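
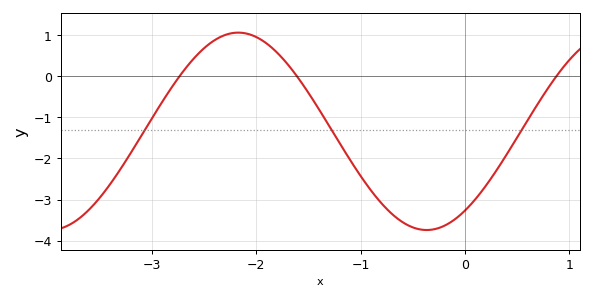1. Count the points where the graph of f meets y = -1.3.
3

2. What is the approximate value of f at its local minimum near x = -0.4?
-3.7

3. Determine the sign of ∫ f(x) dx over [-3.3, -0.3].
negative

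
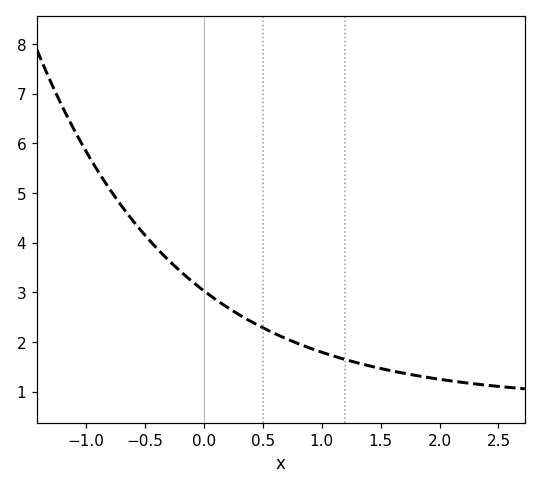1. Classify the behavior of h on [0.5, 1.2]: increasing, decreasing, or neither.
decreasing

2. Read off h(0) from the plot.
3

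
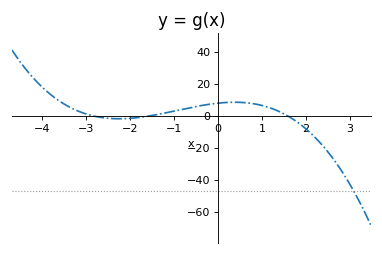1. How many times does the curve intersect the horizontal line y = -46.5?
1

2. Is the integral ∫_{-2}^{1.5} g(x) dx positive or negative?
positive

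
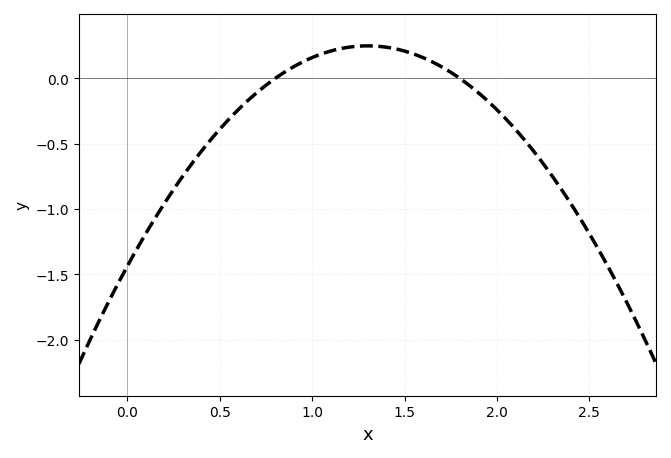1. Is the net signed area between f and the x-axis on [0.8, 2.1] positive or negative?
positive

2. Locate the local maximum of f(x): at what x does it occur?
1.3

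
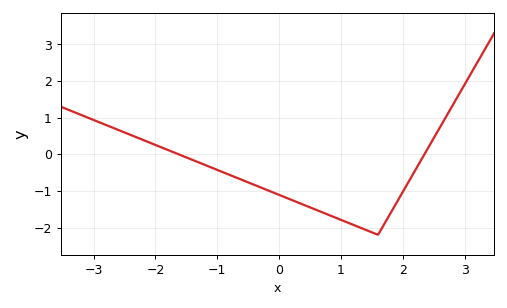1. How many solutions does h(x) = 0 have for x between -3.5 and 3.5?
2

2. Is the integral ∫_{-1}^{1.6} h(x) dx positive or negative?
negative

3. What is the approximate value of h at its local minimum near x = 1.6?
-2.2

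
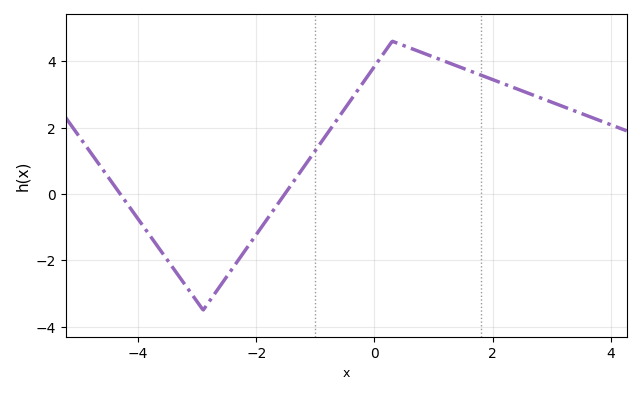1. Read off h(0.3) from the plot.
4.6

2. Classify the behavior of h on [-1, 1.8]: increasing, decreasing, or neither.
neither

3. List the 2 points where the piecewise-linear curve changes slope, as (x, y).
(-2.9, -3.5); (0.3, 4.6)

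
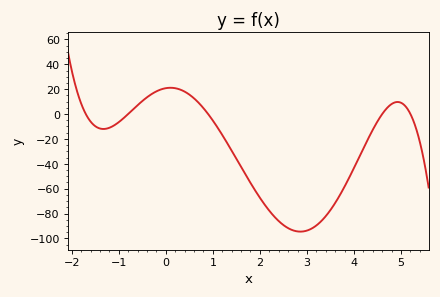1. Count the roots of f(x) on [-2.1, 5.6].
5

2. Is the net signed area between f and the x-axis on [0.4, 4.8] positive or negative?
negative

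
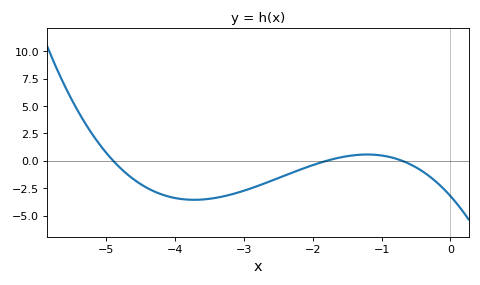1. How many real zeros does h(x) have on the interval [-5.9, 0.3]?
3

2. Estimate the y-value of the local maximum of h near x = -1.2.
0.577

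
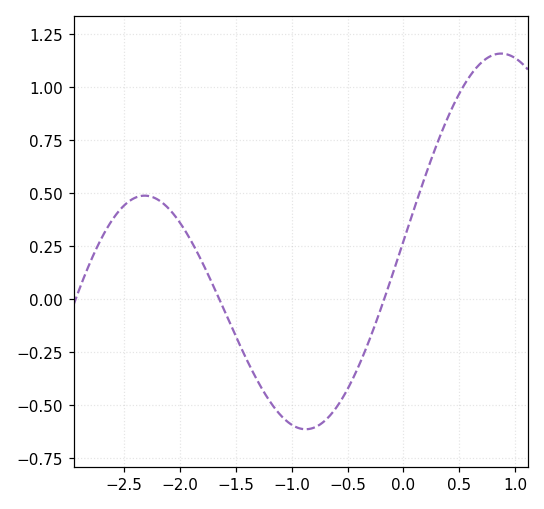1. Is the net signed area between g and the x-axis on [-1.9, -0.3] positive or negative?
negative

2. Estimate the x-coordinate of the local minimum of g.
-0.873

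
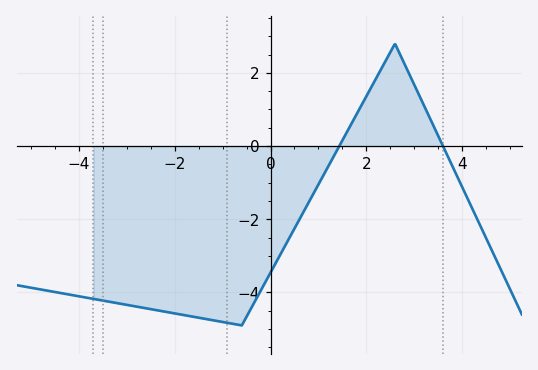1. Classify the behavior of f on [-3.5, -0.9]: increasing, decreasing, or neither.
decreasing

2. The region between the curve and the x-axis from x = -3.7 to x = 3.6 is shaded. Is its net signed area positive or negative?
negative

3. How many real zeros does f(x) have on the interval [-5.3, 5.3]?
2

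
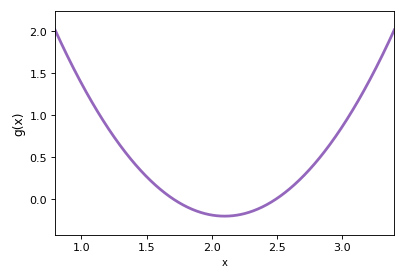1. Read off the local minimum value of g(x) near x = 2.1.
-0.2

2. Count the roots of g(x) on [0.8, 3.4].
2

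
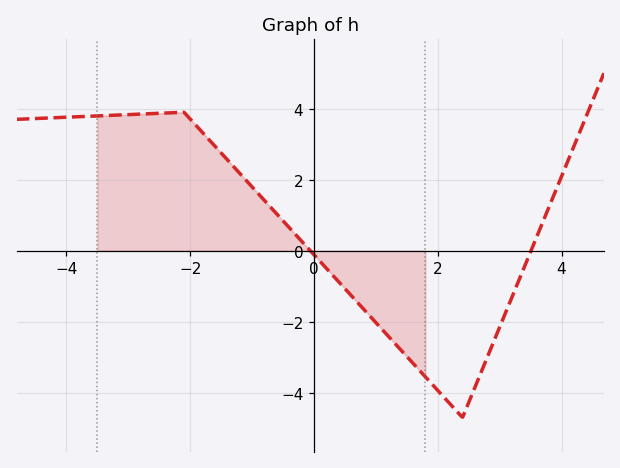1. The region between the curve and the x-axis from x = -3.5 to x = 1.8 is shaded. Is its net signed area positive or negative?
positive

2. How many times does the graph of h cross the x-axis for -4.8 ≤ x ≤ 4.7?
2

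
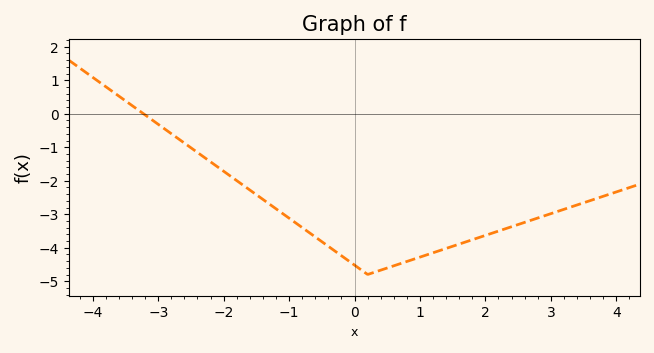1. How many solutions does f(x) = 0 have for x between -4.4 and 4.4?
1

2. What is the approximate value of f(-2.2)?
-1.44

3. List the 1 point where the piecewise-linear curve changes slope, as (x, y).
(0.2, -4.8)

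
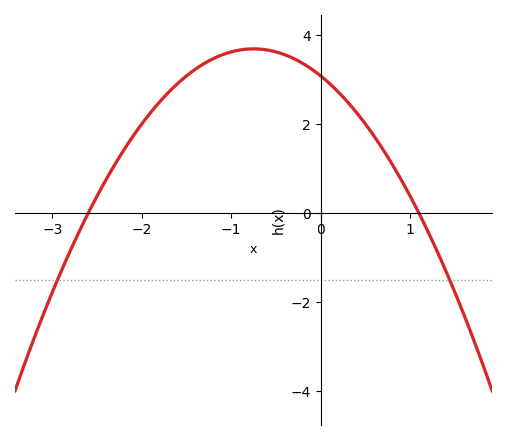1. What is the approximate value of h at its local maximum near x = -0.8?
3.6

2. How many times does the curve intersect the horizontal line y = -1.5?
2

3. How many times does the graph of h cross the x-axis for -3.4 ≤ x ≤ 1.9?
2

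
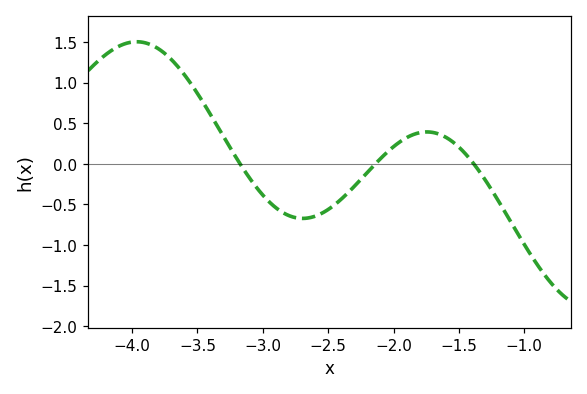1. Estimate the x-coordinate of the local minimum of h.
-2.7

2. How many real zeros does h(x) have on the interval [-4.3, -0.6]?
3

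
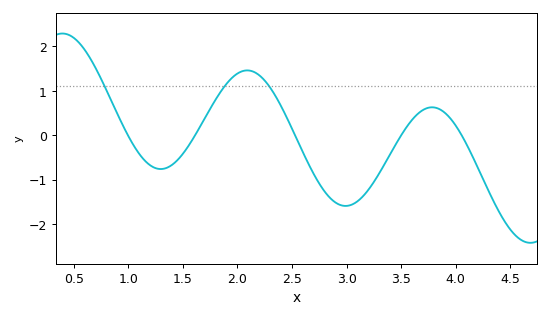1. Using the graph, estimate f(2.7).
-0.878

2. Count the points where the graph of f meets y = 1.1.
3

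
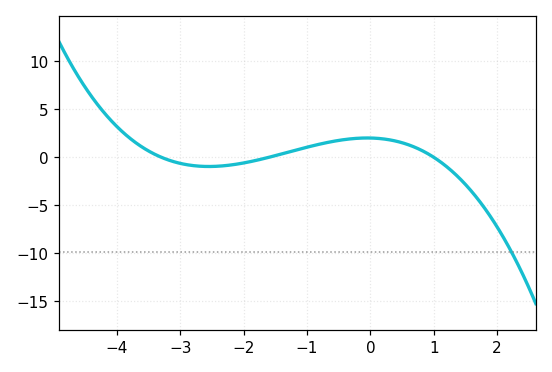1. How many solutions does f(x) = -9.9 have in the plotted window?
1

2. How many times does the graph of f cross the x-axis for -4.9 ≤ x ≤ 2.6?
3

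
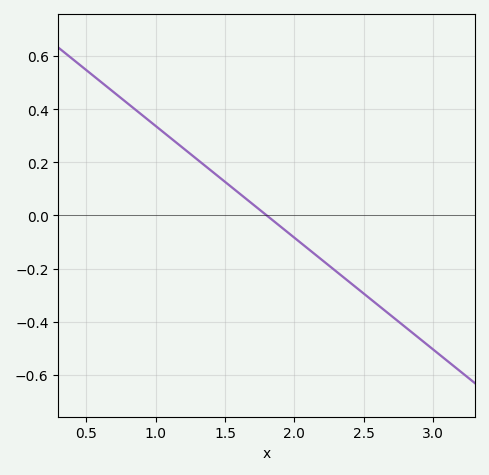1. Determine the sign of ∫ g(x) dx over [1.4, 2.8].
negative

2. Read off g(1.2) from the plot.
0.26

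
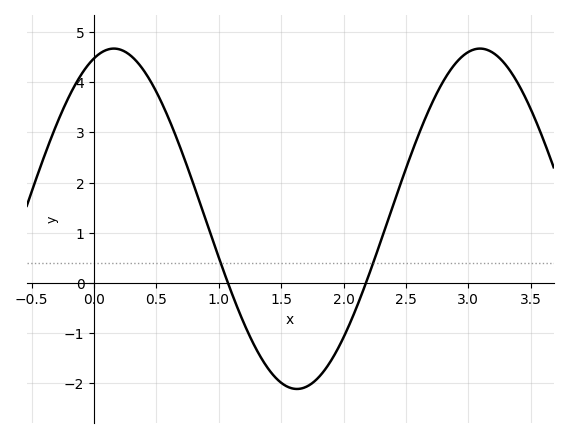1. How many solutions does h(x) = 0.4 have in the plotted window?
2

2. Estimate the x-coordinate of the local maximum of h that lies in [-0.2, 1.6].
0.159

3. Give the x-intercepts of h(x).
1.07, 2.18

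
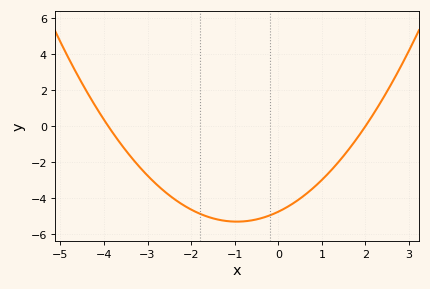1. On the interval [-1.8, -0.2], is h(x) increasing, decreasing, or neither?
neither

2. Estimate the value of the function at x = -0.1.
-4.8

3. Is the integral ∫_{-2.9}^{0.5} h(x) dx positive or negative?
negative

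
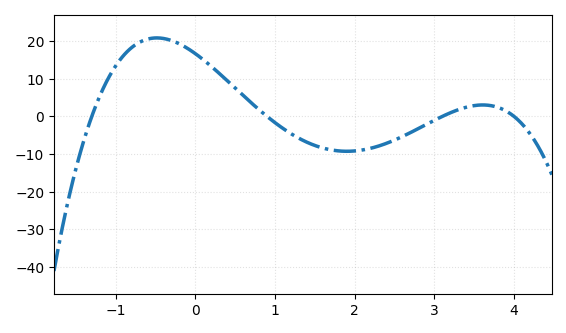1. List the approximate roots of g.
-1.3, 0.9, 3.1, 4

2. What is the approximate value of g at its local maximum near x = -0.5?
21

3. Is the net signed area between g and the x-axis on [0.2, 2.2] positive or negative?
negative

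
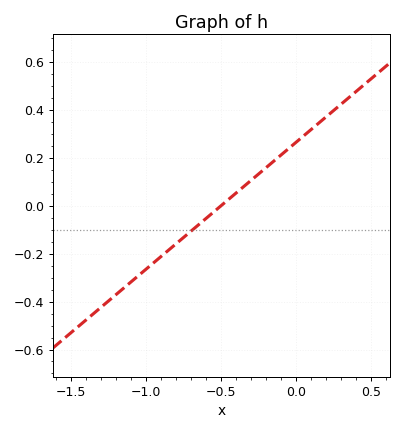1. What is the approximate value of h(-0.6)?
-0.06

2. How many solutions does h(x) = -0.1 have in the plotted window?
1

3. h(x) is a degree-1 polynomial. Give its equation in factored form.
y = 0.53(x + 0.5)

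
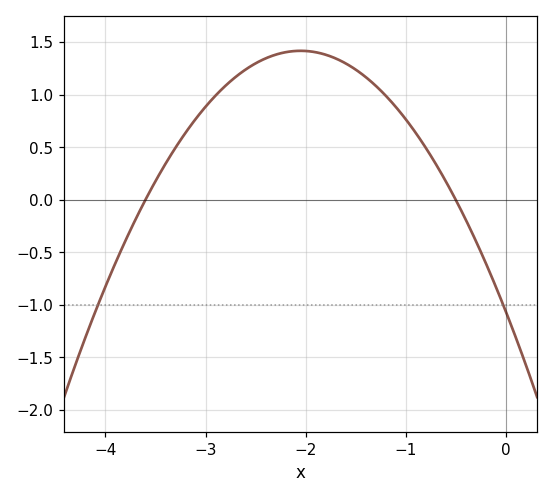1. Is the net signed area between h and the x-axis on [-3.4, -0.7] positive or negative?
positive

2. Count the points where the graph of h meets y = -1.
2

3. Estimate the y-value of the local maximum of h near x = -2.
1.4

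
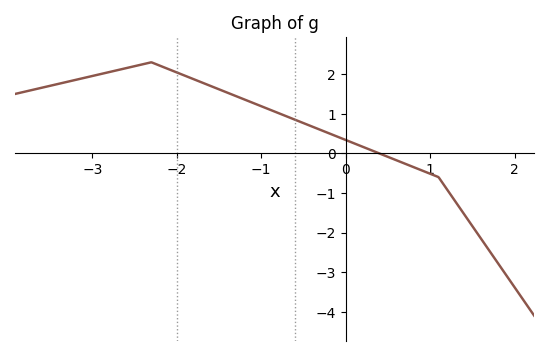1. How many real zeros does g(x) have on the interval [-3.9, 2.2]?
1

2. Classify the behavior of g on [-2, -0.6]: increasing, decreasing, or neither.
decreasing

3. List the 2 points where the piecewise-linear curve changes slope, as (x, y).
(-2.3, 2.3); (1.1, -0.6)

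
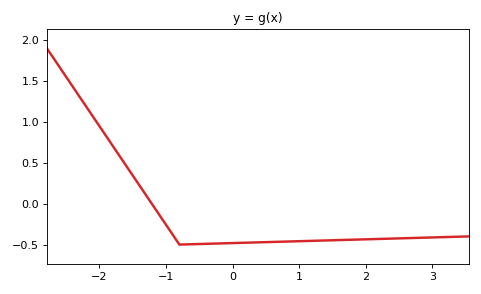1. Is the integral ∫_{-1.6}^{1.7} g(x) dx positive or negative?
negative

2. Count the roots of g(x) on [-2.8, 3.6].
1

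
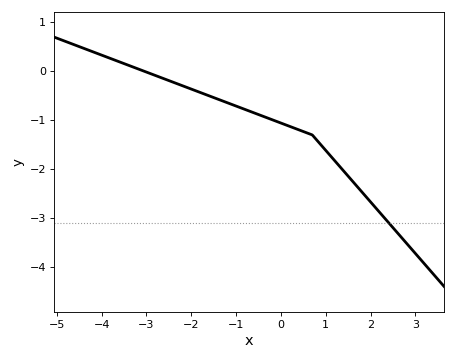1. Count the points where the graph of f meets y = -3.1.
1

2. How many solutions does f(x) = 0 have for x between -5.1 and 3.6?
1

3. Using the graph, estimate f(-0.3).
-0.953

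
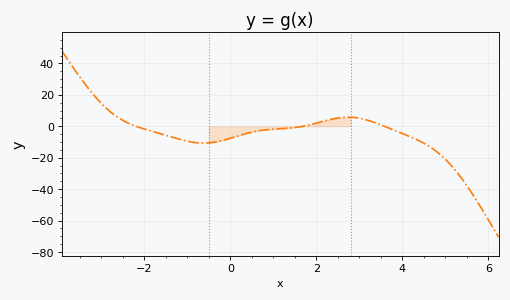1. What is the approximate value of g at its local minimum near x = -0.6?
-10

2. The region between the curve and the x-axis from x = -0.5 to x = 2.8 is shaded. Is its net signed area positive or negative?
negative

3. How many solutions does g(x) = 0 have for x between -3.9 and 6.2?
3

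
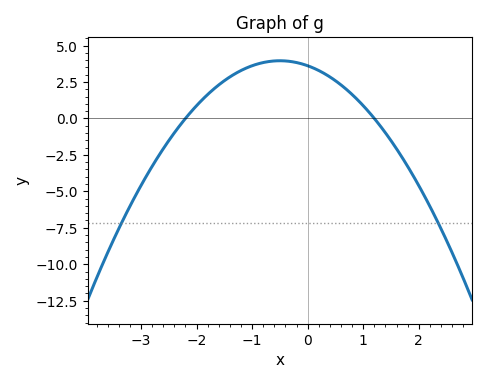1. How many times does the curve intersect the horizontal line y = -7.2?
2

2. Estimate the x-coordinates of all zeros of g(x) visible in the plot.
-2.2, 1.2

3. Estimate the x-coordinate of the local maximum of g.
-0.5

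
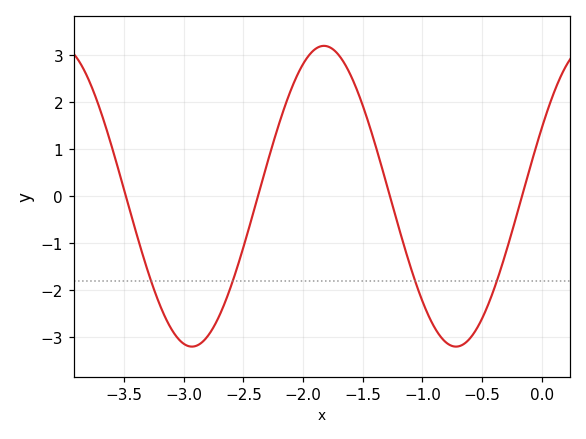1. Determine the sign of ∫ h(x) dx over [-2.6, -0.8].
positive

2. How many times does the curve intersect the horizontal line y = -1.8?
4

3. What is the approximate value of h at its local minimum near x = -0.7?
-3.2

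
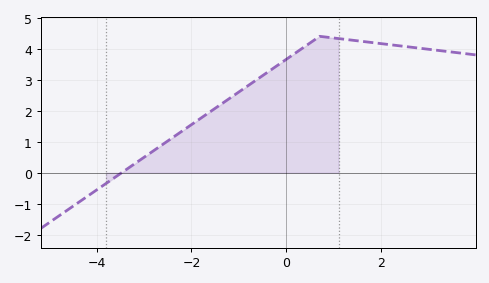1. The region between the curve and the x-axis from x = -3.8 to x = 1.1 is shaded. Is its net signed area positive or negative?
positive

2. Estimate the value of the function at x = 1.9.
4.2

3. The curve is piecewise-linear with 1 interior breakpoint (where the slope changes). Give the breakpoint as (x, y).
(0.7, 4.4)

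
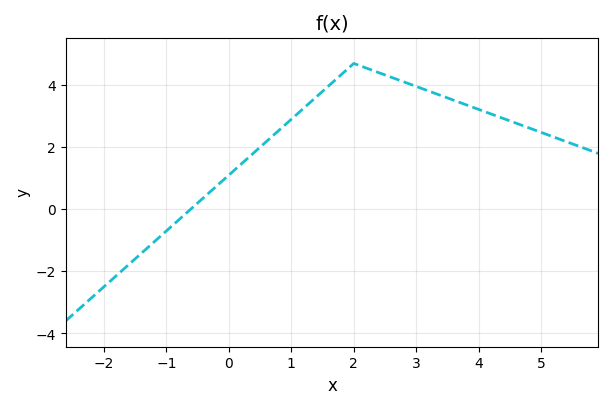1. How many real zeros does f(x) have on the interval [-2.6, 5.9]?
1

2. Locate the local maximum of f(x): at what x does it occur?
2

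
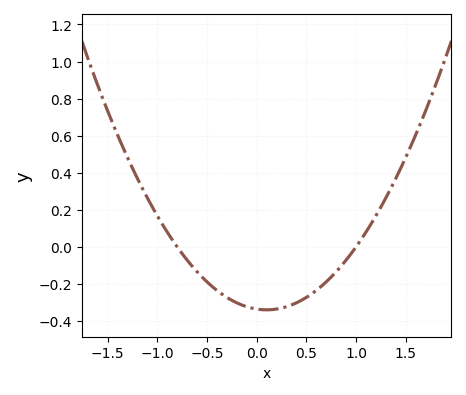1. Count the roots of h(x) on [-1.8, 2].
2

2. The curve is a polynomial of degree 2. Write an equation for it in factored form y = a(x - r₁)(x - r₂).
y = 0.42(x + 0.8)(x - 1)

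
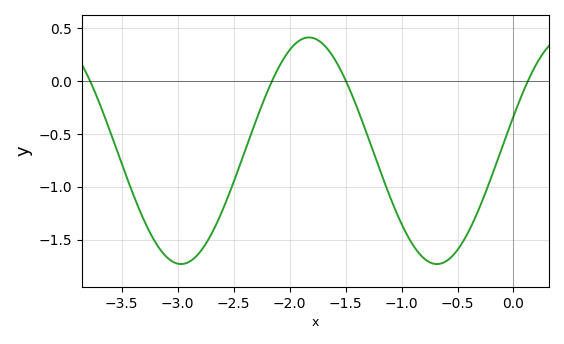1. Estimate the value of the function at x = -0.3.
-1.19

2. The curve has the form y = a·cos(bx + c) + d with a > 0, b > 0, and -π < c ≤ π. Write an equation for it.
y = 1.07cos(2.75x - 1.26) - 0.66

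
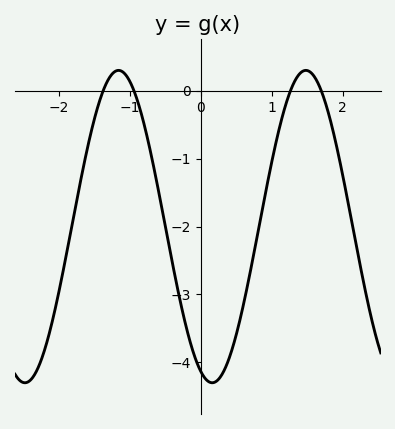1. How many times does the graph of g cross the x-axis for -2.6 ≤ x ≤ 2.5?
4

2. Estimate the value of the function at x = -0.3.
-3.1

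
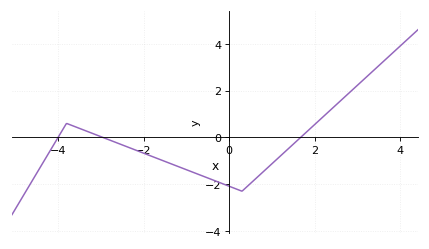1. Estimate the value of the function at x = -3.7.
0.529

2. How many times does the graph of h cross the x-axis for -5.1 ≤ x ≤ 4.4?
3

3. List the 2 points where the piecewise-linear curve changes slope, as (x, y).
(-3.8, 0.6); (0.3, -2.3)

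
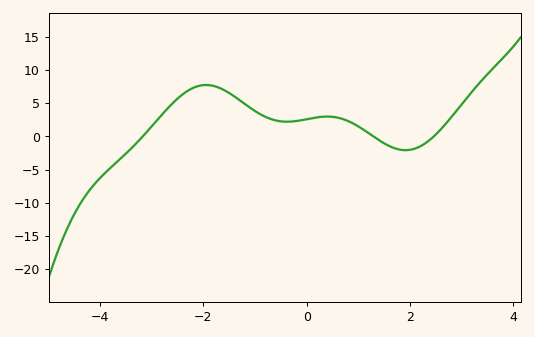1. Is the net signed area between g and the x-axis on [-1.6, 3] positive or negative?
positive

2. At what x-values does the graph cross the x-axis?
-3.2, 1.2, 2.4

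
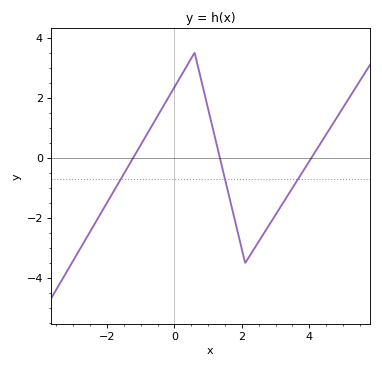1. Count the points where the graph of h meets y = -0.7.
3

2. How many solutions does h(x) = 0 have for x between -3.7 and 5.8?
3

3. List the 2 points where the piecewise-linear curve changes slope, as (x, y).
(0.6, 3.5); (2.1, -3.5)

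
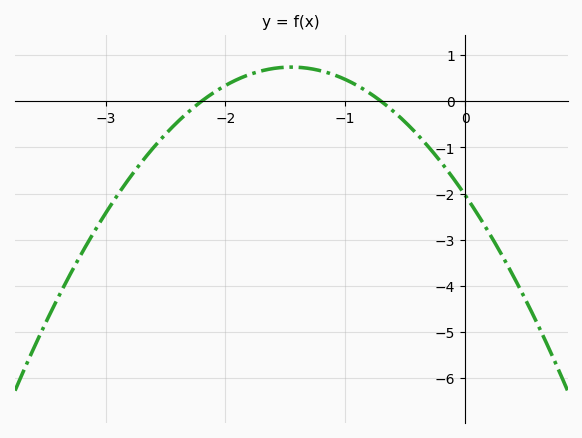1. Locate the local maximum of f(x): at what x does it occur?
-1.45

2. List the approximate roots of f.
-2.2, -0.7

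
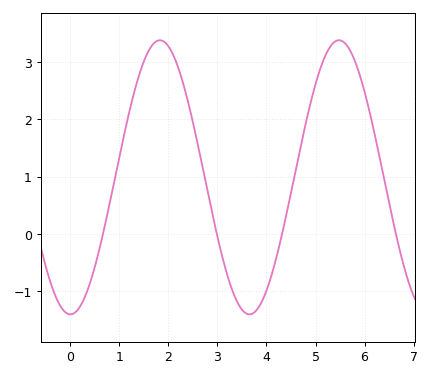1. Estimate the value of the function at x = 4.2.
-0.416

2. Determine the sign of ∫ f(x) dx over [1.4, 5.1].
positive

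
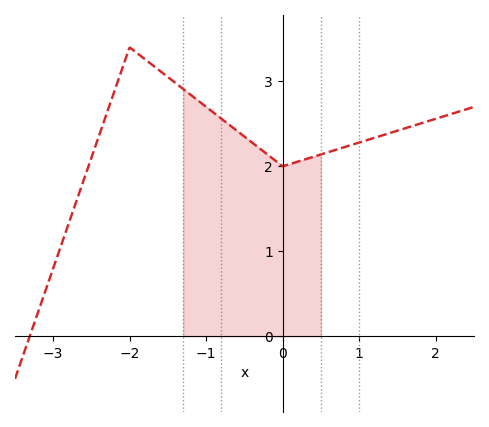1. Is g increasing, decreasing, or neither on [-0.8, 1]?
neither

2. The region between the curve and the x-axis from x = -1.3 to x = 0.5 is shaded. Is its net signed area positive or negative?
positive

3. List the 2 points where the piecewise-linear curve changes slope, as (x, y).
(-2, 3.4); (0, 2)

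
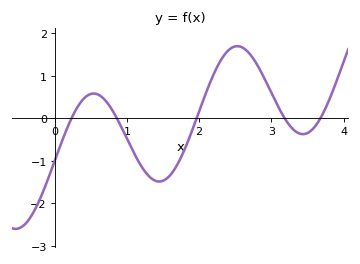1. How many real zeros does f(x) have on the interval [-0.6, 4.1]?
5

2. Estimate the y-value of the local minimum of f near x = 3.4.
-0.372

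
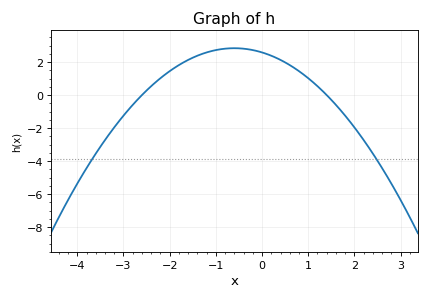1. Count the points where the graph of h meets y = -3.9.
2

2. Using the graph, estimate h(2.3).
-3.2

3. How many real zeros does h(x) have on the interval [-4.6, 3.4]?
2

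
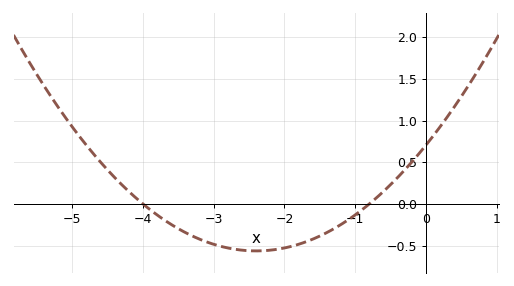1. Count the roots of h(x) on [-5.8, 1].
2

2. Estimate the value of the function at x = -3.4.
-0.35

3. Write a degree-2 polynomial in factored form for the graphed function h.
y = 0.22(x + 4)(x + 0.8)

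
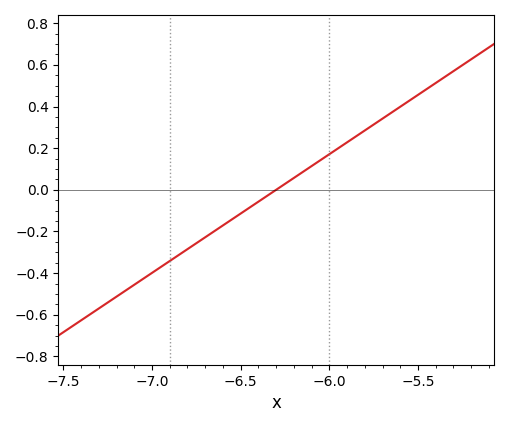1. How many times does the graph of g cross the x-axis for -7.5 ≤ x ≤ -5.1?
1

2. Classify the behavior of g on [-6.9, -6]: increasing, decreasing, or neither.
increasing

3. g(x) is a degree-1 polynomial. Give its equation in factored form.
y = 0.57(x + 6.3)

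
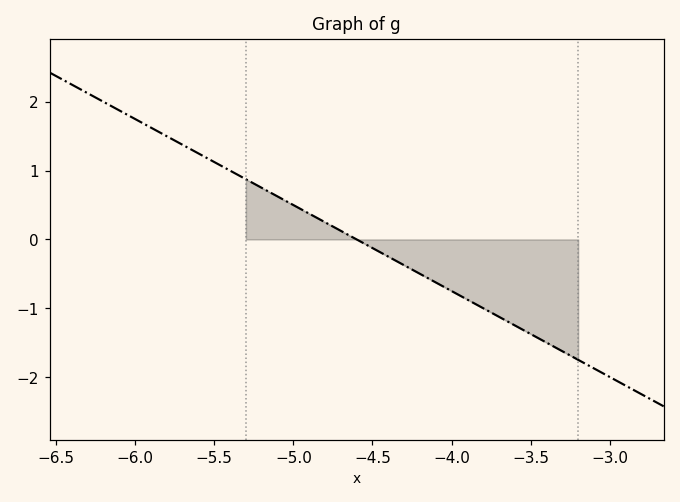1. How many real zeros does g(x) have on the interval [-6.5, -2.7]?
1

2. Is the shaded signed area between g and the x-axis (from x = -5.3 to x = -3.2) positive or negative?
negative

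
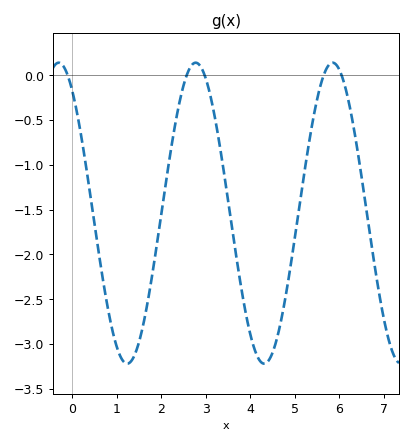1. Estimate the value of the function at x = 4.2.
-3.17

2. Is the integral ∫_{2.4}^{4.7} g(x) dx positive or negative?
negative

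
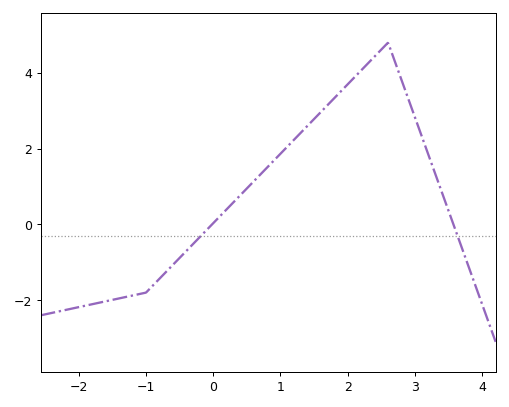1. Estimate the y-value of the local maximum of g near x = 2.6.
4.8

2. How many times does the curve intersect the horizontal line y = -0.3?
2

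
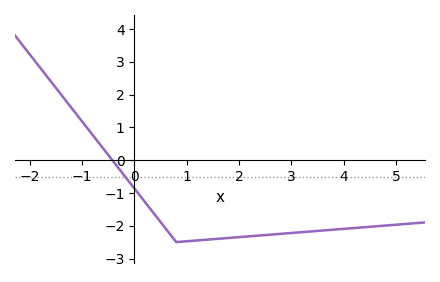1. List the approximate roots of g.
-0.4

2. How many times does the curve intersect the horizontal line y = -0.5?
1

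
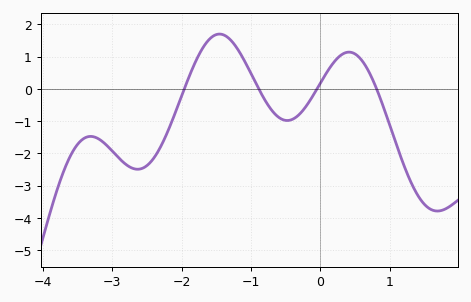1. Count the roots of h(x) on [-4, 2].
4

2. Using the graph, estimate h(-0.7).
-0.663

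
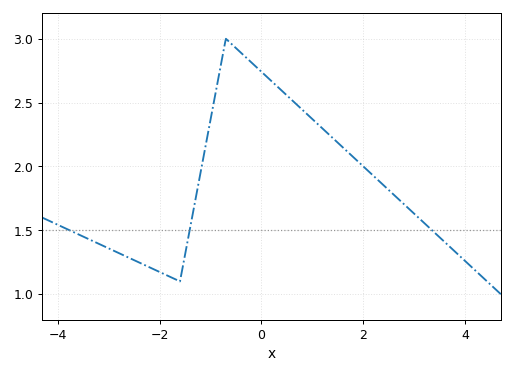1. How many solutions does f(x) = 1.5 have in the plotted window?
3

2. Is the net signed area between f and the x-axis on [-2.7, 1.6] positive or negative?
positive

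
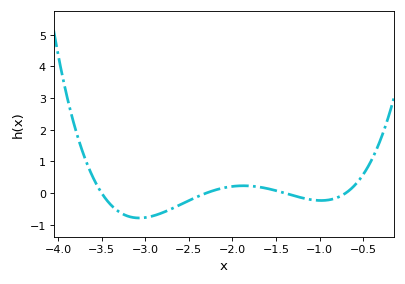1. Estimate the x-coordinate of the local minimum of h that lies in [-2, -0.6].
-1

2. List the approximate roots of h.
-3.5, -2.3, -1.4, -0.7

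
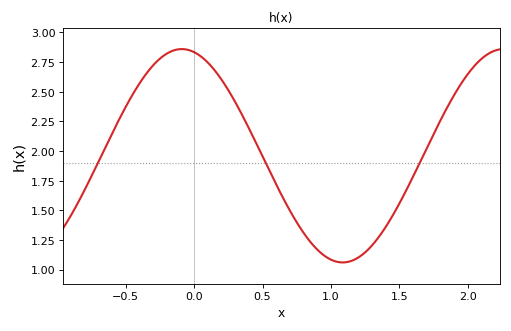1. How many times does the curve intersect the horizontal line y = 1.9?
3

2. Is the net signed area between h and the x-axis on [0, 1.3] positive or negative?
positive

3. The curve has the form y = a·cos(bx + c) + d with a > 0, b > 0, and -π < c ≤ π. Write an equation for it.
y = 0.9cos(2.67x + 0.242) + 1.96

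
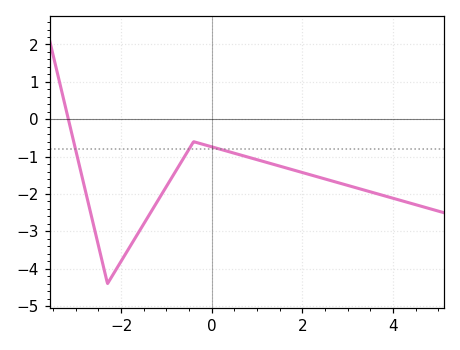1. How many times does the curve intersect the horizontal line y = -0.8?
3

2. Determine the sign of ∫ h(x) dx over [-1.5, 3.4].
negative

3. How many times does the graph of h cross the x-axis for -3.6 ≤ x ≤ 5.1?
1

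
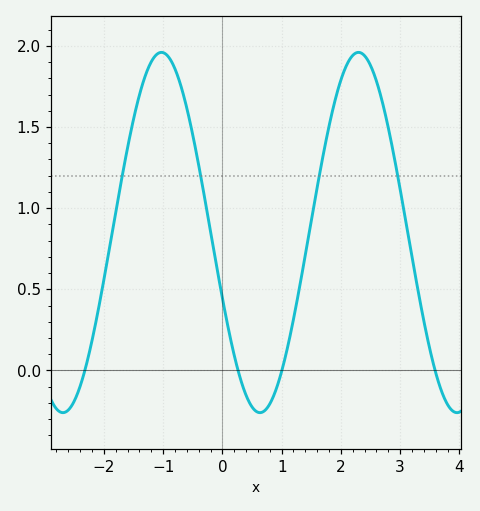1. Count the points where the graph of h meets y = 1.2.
4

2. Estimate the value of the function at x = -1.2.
1.9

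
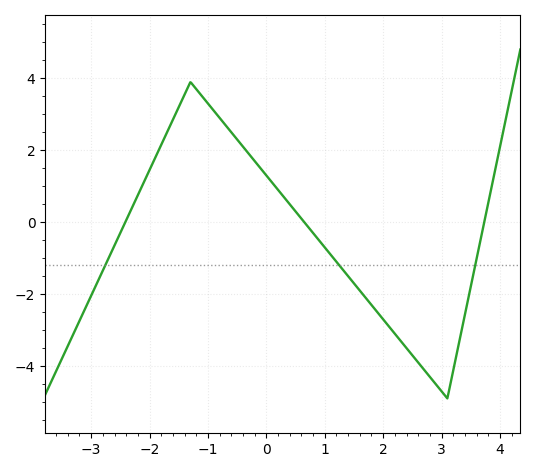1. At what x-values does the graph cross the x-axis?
-2.42, 0.65, 3.73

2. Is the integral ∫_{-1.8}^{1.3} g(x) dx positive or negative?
positive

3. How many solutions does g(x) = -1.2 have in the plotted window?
3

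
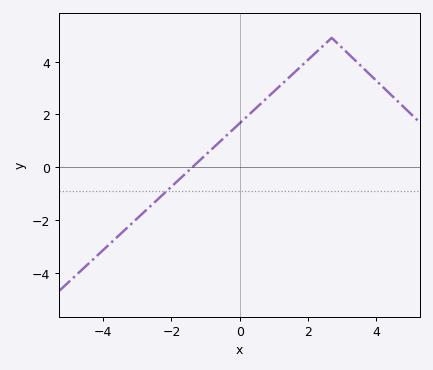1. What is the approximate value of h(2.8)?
4.78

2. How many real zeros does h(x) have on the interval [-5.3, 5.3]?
1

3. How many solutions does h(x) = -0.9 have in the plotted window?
1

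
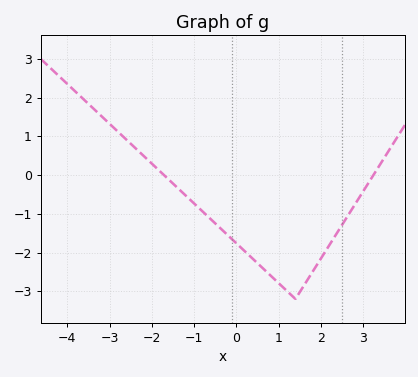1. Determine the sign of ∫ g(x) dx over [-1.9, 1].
negative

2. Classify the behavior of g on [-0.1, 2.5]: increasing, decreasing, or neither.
neither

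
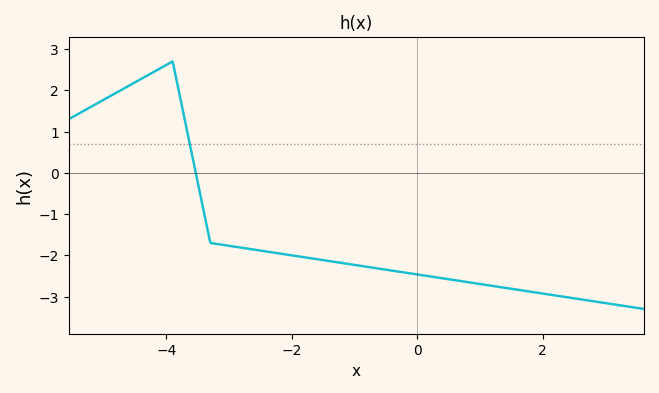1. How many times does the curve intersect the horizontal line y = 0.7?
1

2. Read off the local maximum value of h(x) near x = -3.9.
2.7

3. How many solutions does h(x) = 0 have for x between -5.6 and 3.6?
1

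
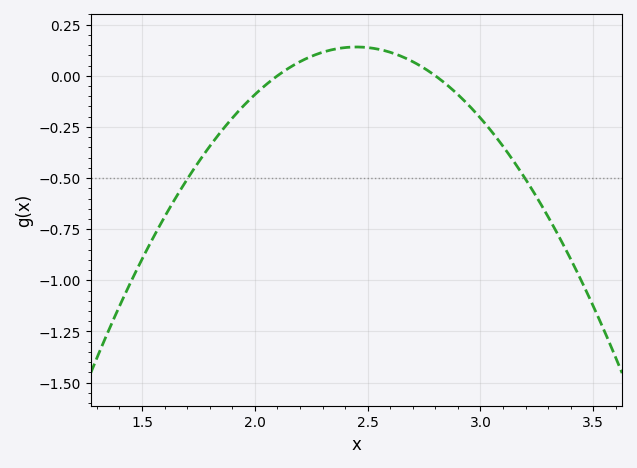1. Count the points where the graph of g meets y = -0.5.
2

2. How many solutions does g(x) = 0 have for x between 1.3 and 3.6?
2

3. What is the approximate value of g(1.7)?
-0.5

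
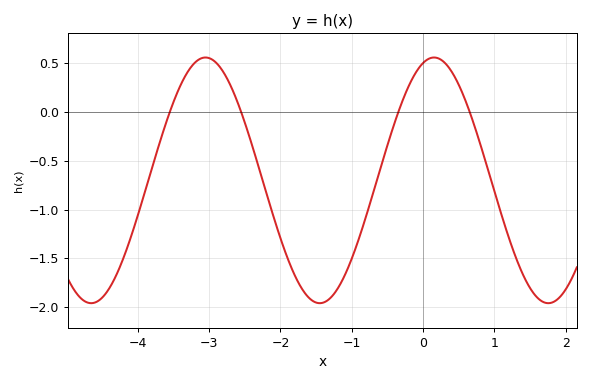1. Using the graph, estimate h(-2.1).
-1.07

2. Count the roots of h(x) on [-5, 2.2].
4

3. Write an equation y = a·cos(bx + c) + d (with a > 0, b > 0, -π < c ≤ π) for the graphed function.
y = 1.26cos(1.96x - 0.302) - 0.7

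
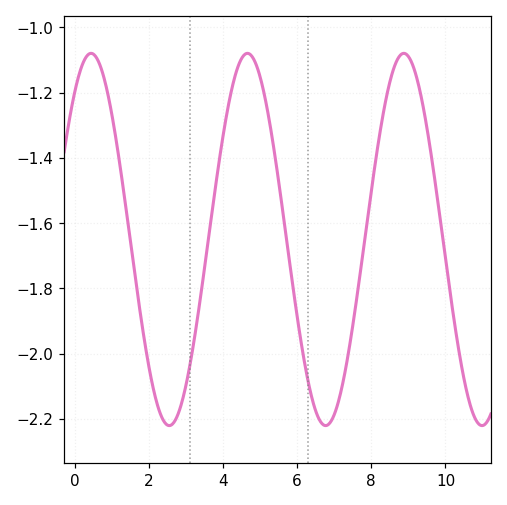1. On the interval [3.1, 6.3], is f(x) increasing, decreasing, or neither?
neither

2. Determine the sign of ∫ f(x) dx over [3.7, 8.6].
negative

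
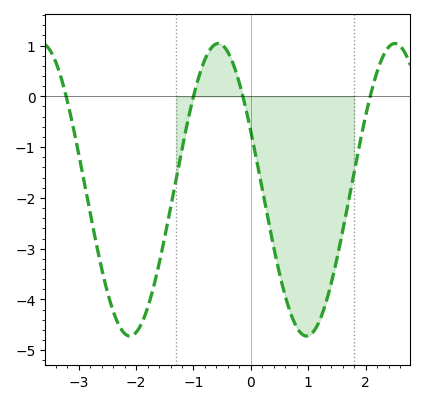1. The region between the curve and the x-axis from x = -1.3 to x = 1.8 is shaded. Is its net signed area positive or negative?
negative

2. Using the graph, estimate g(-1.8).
-4.2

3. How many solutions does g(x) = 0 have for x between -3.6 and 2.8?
4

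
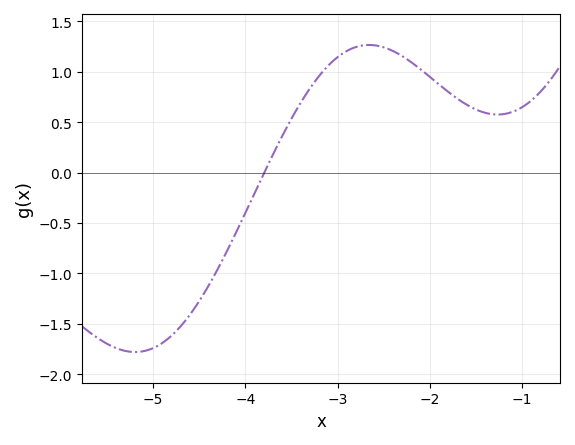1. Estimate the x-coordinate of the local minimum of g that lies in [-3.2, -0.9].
-1.3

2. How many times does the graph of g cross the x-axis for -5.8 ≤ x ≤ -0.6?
1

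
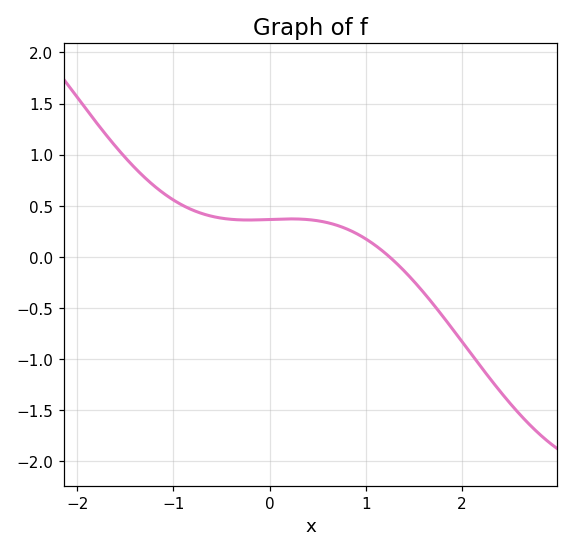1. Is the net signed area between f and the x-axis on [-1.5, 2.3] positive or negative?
positive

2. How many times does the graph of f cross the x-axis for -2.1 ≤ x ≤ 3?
1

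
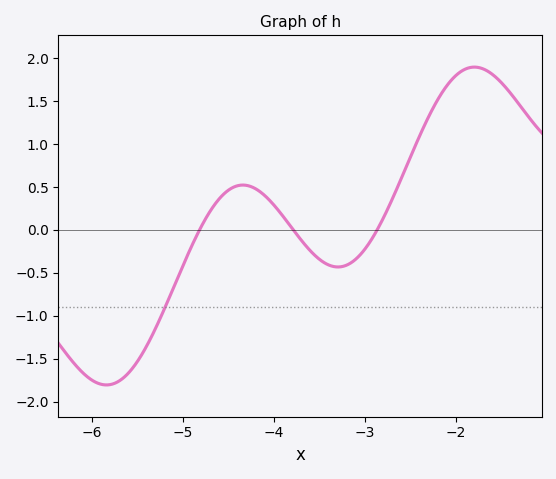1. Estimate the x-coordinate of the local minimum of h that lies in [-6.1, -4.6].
-5.8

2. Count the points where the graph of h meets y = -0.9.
1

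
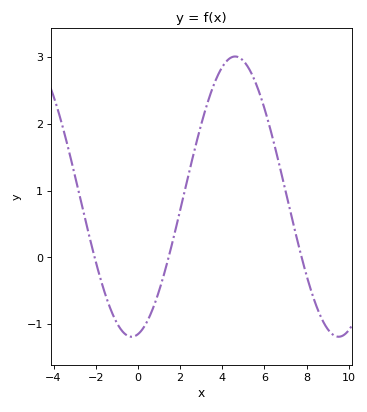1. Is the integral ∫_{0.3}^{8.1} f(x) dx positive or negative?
positive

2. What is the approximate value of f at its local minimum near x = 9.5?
-1.19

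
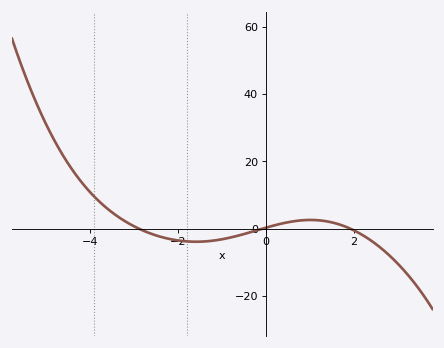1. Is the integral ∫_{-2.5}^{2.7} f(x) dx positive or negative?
negative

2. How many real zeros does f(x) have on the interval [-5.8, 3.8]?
3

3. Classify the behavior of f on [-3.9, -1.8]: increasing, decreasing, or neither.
decreasing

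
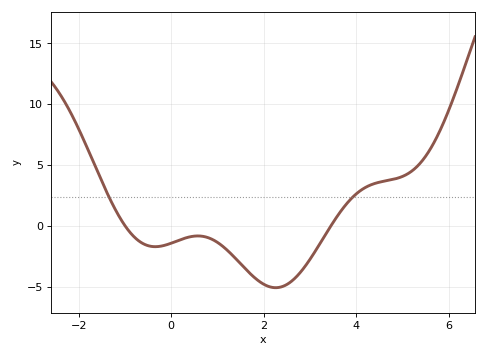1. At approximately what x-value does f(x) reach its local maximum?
0.576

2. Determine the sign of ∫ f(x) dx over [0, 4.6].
negative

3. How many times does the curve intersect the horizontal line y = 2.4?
2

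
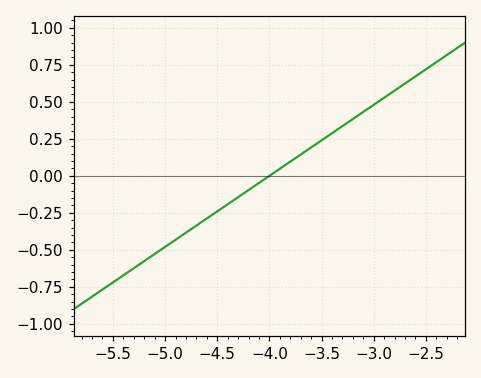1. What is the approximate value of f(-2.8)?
0.576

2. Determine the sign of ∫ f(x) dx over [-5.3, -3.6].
negative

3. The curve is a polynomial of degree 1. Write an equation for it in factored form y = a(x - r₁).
y = 0.48(x + 4)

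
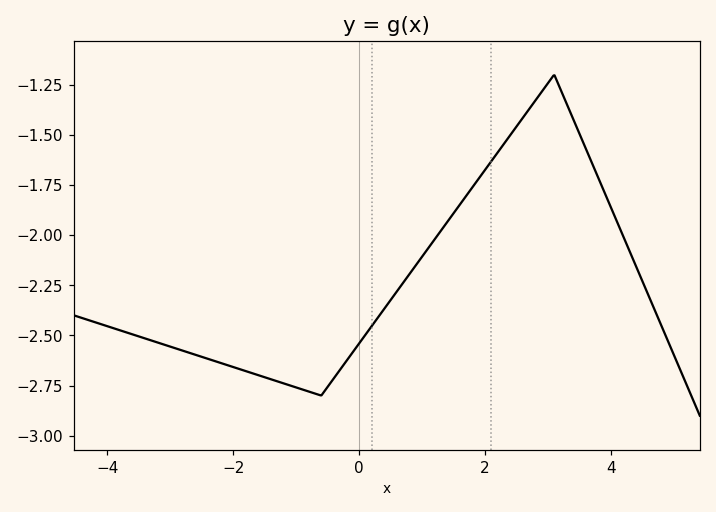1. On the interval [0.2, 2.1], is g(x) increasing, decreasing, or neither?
increasing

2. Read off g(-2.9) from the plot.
-2.57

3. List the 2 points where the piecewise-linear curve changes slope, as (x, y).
(-0.6, -2.8); (3.1, -1.2)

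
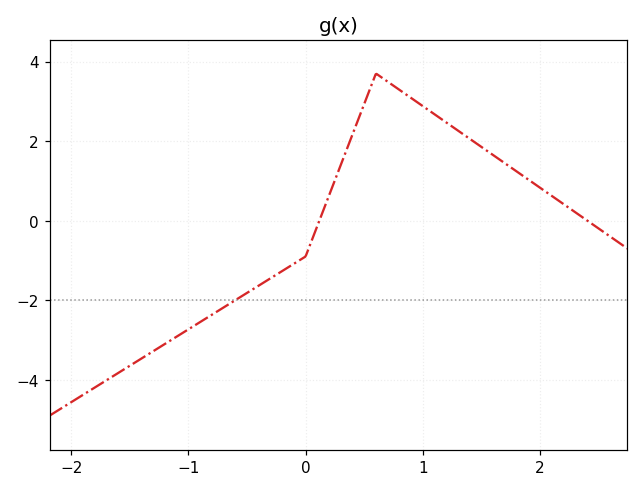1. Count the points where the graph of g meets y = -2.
1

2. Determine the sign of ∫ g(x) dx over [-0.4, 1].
positive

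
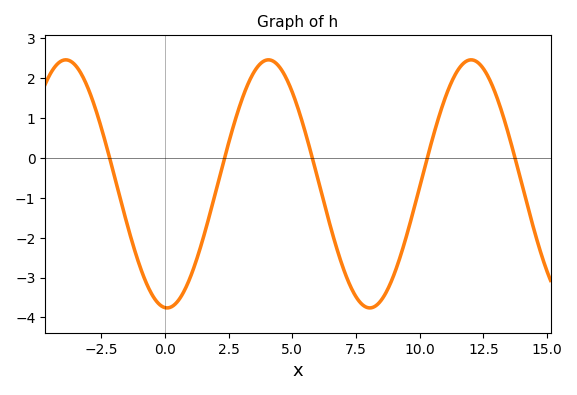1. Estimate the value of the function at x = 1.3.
-2.4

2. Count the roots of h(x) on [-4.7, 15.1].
5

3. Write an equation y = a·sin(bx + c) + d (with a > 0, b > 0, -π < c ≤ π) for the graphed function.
y = 3.11sin(0.79x - 1.6) - 0.65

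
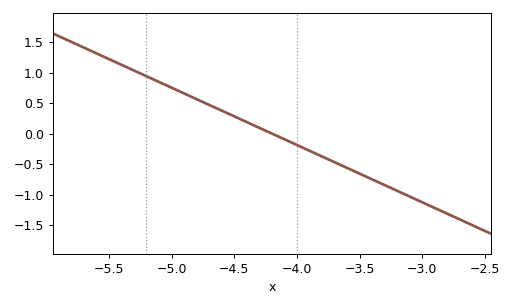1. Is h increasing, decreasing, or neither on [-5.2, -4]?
decreasing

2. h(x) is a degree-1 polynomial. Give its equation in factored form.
y = -0.94(x + 4.2)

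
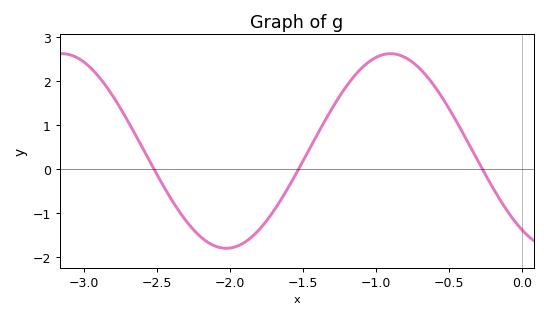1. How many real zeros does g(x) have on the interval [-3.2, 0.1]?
3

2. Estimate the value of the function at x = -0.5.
1.4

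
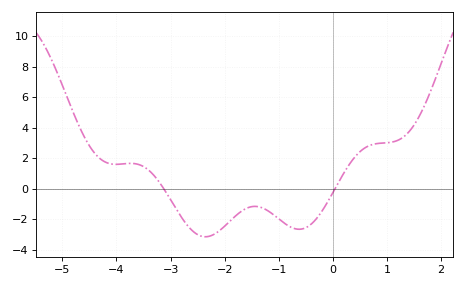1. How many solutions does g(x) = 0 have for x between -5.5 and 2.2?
2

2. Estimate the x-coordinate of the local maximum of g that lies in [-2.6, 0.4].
-1.4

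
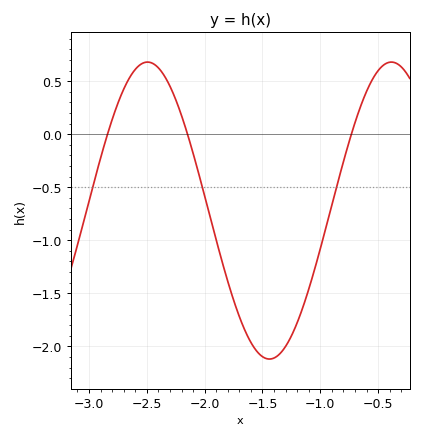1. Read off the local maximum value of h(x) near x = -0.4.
0.7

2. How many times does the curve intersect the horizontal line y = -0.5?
3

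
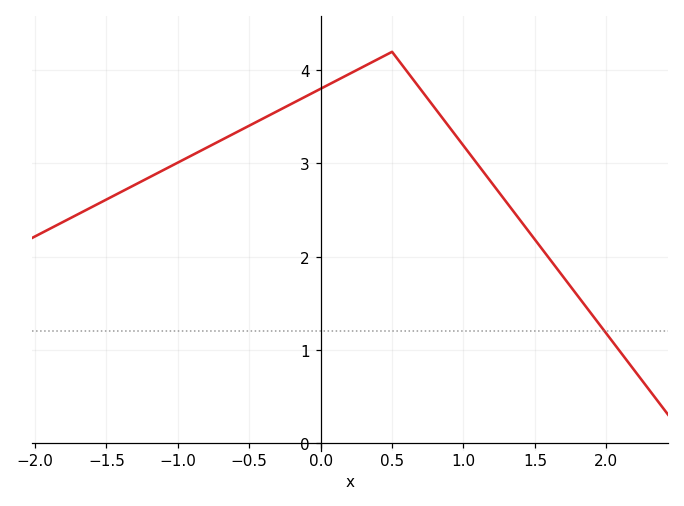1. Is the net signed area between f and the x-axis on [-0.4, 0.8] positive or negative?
positive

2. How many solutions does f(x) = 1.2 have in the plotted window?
1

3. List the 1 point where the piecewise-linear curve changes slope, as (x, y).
(0.5, 4.2)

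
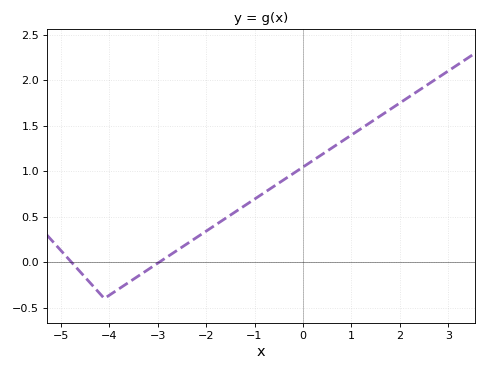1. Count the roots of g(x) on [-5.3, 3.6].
2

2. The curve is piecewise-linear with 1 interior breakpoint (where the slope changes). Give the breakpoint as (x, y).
(-4.1, -0.4)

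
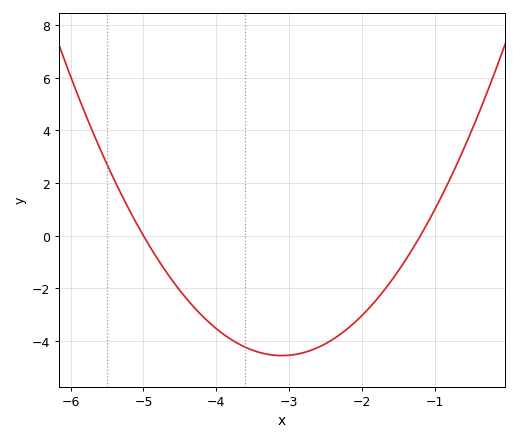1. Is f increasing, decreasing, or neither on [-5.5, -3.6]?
decreasing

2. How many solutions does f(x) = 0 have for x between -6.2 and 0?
2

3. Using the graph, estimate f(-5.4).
2.12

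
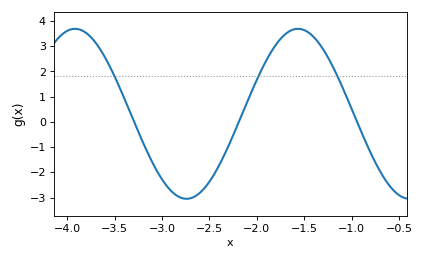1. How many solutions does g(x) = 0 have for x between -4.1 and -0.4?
3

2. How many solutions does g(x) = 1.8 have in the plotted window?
3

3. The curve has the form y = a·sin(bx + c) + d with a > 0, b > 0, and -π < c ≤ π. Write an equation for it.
y = 3.37sin(2.67x - 0.532) + 0.32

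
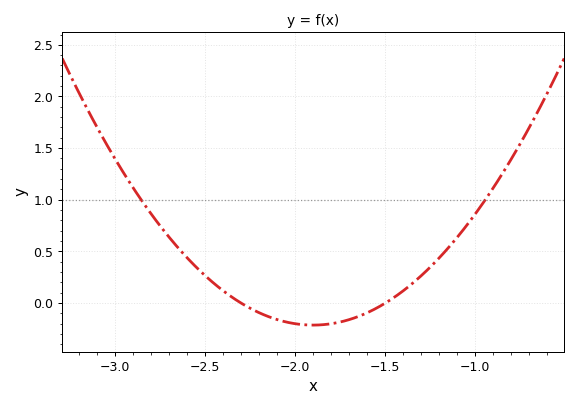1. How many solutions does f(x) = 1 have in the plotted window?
2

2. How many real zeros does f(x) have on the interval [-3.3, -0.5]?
2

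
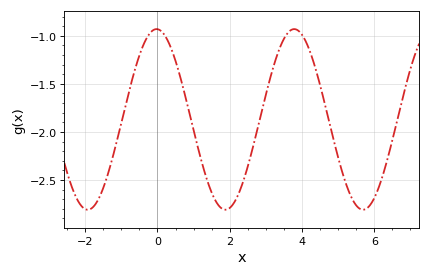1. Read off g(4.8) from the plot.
-1.95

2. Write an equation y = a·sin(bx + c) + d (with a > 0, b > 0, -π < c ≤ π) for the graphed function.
y = 0.94sin(1.6x + 1.6) - 1.87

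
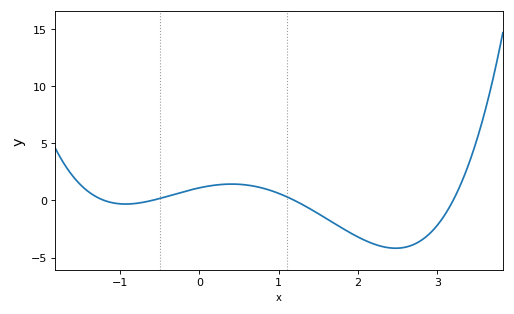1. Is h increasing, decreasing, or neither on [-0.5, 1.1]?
neither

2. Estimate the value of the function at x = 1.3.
-0.361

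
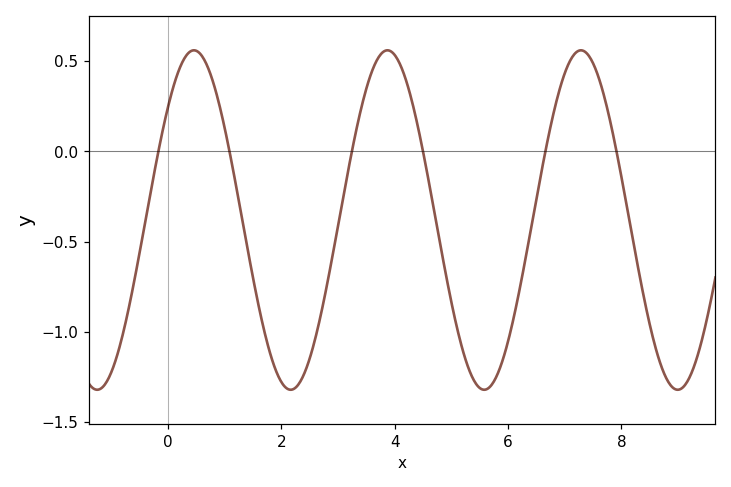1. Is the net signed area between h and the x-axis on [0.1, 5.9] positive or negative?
negative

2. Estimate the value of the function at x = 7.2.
0.548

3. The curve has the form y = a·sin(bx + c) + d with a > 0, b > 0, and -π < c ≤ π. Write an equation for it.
y = 0.94sin(1.84x + 0.732) - 0.38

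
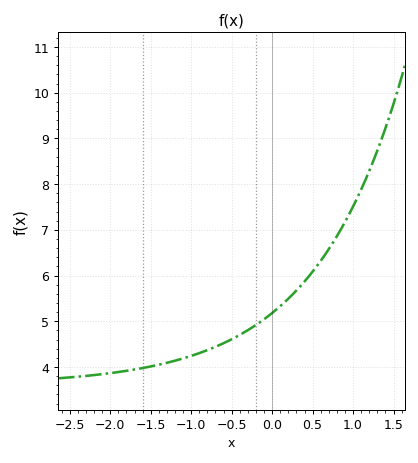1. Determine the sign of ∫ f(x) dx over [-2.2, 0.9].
positive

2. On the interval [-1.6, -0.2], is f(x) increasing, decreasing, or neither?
increasing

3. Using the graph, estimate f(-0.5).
4.6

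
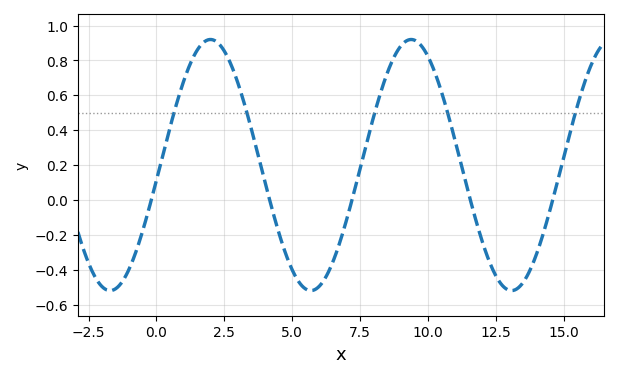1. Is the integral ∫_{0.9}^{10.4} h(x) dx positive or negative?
positive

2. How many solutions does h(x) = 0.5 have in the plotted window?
5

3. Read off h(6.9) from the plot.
-0.16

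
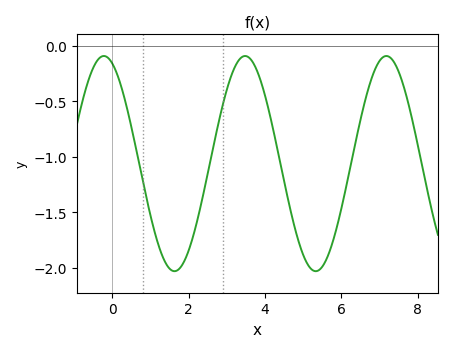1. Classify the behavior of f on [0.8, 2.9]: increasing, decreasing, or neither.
neither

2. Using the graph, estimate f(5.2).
-2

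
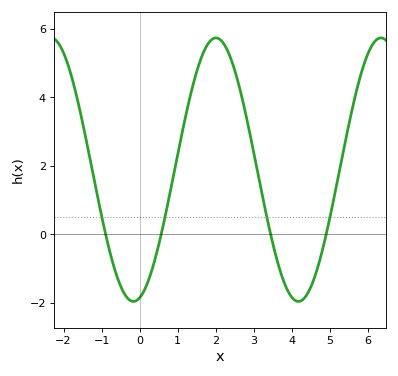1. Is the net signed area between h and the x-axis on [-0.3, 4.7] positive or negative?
positive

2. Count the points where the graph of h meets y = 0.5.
4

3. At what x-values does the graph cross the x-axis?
-0.895, 0.564, 3.44, 4.9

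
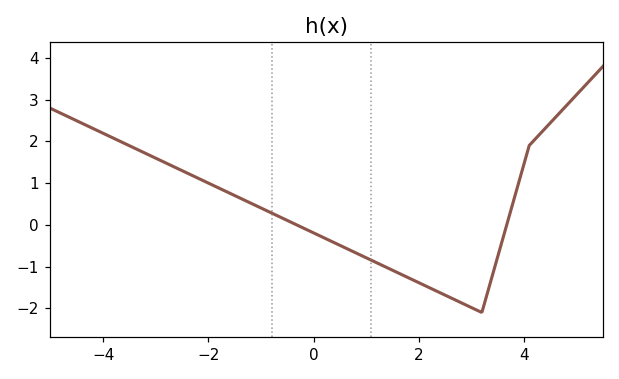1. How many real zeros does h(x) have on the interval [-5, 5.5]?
2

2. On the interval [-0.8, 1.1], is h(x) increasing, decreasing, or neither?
decreasing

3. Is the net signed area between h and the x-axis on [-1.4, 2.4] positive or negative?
negative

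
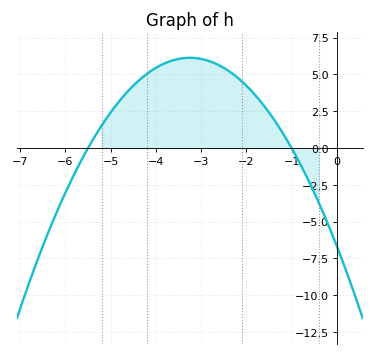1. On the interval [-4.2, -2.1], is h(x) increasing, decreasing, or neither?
neither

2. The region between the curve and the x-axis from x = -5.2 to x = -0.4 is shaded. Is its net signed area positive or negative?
positive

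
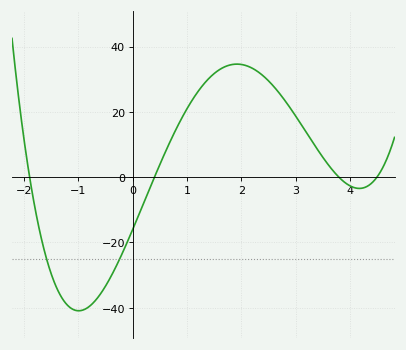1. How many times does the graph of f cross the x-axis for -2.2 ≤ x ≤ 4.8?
4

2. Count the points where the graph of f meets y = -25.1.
2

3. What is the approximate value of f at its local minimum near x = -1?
-40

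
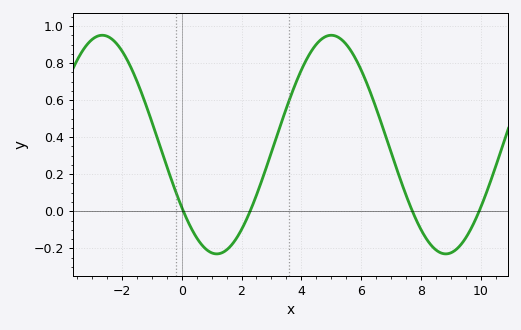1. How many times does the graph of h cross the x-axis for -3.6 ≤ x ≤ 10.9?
4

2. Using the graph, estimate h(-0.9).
0.44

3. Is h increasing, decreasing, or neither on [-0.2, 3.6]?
neither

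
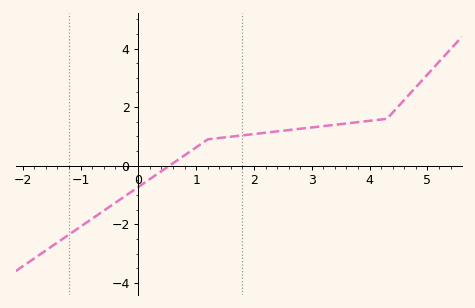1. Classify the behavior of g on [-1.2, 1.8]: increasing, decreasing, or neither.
increasing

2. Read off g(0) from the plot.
-0.8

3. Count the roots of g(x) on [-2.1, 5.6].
1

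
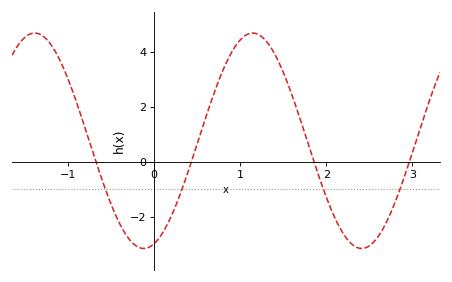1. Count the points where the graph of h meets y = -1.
4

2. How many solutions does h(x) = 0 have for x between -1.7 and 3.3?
4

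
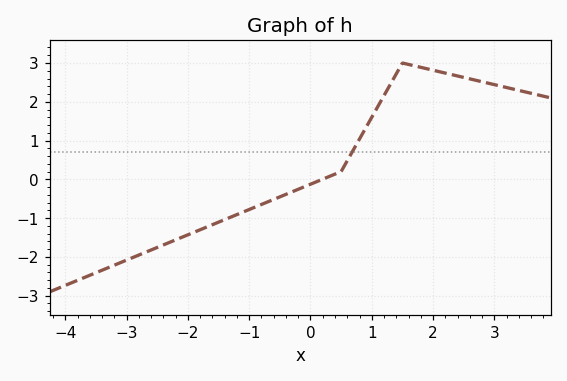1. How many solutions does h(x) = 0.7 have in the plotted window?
1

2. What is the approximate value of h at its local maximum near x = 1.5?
3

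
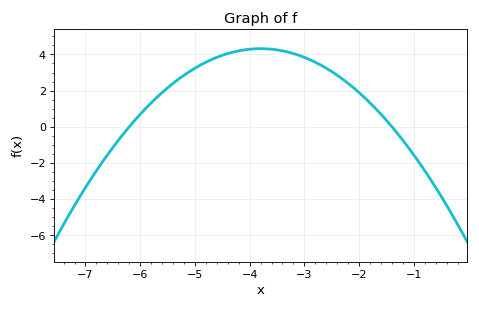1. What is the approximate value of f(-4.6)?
3.8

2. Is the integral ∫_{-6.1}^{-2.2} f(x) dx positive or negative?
positive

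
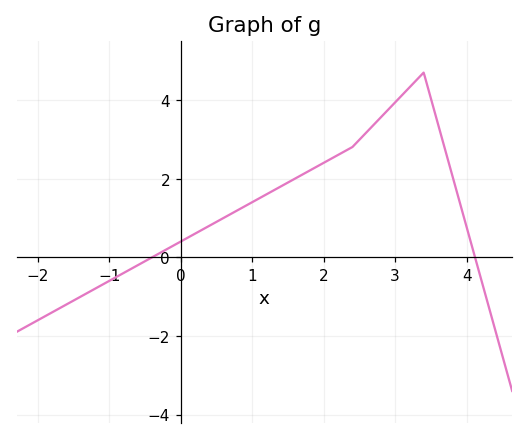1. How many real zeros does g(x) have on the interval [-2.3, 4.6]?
2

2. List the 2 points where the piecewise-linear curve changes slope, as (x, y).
(2.4, 2.8); (3.4, 4.7)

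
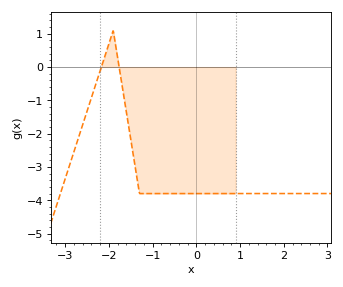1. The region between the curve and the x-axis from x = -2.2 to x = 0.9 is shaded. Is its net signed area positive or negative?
negative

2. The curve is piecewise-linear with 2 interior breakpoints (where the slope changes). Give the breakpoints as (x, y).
(-1.9, 1.1); (-1.3, -3.8)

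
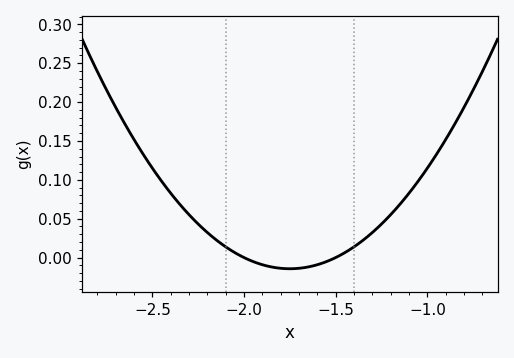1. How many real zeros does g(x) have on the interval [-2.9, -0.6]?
2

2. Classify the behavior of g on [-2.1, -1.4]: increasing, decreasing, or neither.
neither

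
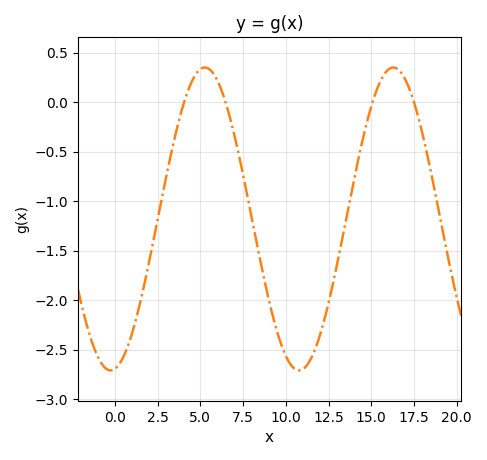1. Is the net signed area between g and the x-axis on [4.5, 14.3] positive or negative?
negative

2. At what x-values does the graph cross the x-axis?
4, 6.5, 15, 17.5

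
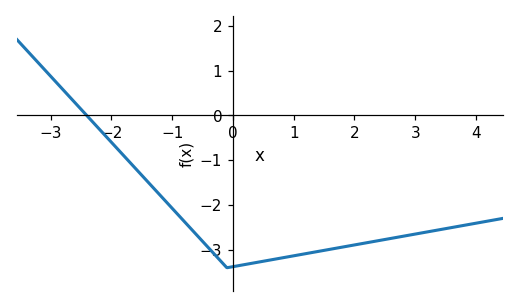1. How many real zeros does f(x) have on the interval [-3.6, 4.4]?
1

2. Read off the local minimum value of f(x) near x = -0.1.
-3.4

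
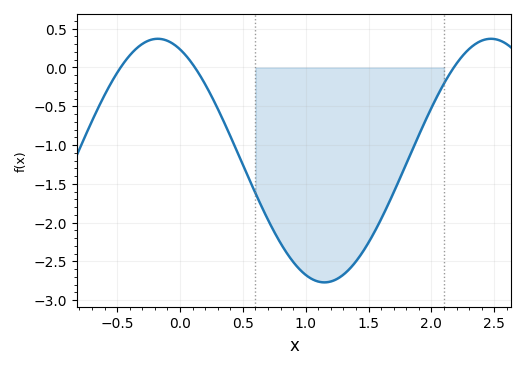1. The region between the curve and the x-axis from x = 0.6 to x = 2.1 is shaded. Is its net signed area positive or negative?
negative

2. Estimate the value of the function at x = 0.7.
-1.95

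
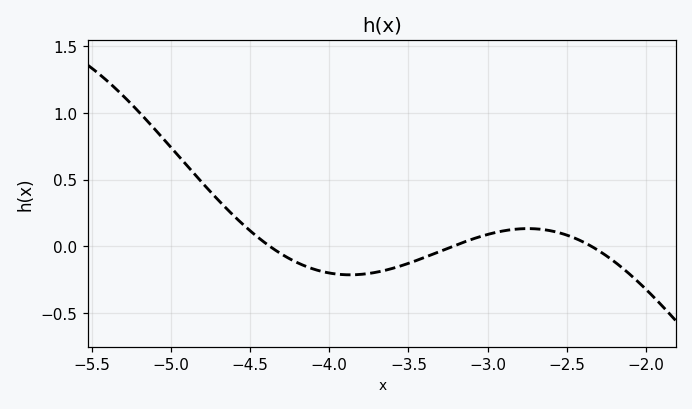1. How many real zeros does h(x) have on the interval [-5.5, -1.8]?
3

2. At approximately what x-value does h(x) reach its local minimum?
-3.87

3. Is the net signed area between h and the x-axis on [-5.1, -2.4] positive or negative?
positive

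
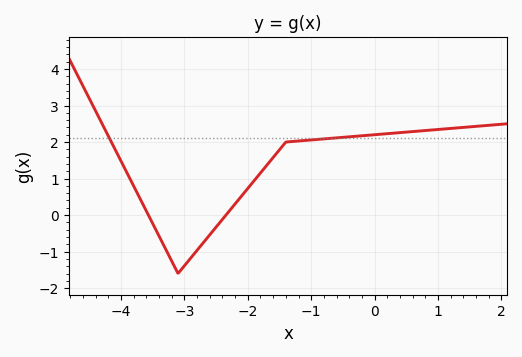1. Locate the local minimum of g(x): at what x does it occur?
-3.1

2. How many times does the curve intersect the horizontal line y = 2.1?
2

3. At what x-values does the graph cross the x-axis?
-3.6, -2.3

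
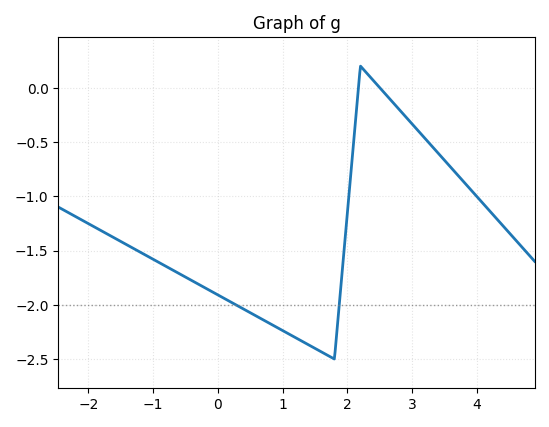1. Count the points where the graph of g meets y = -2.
2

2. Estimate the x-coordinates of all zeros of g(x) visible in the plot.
2.2, 2.5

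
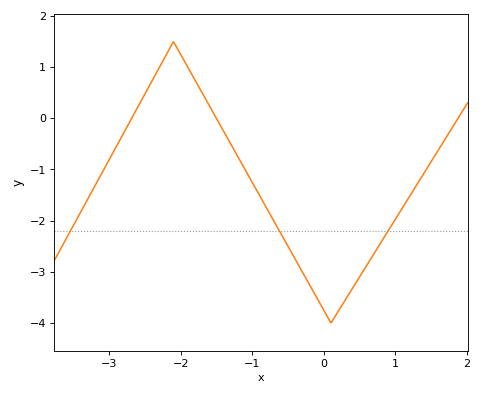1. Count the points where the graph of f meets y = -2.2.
3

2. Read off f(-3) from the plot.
-0.814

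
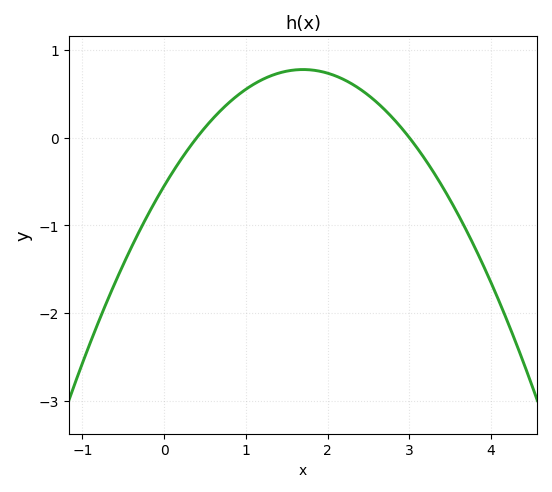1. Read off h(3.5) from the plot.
-0.713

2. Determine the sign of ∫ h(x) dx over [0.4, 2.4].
positive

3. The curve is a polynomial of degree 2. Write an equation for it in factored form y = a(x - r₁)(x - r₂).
y = -0.46(x - 0.4)(x - 3)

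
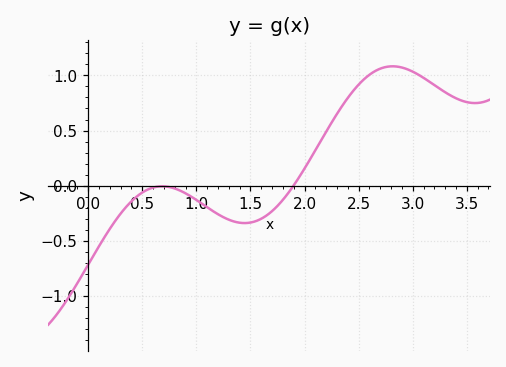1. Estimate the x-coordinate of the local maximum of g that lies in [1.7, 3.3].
2.8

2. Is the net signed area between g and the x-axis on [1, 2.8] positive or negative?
positive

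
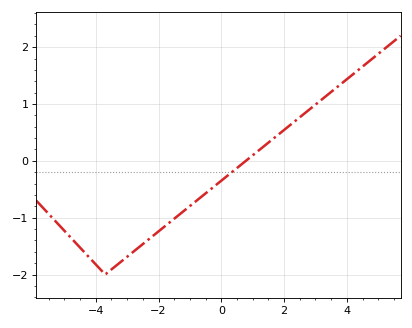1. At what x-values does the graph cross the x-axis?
0.8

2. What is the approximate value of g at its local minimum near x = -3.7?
-2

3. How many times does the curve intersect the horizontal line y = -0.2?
1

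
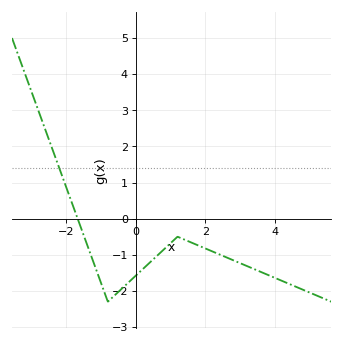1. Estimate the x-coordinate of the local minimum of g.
-0.8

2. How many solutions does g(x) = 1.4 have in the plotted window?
1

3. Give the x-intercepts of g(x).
-1.6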